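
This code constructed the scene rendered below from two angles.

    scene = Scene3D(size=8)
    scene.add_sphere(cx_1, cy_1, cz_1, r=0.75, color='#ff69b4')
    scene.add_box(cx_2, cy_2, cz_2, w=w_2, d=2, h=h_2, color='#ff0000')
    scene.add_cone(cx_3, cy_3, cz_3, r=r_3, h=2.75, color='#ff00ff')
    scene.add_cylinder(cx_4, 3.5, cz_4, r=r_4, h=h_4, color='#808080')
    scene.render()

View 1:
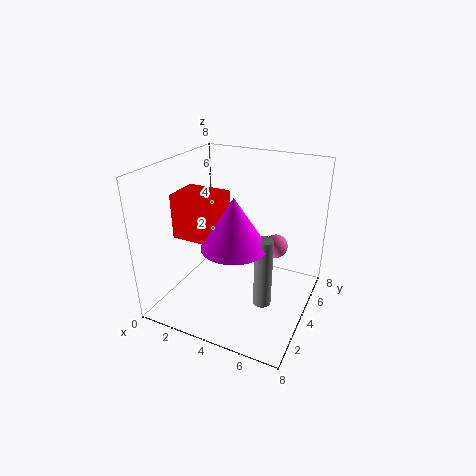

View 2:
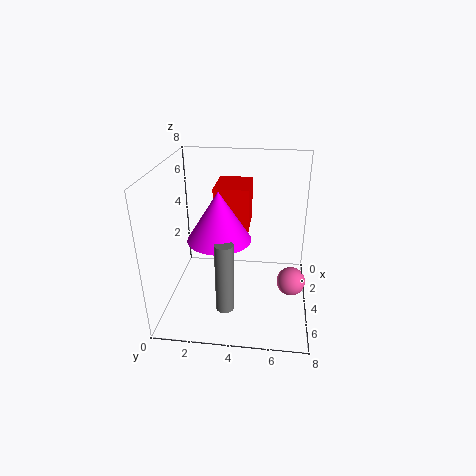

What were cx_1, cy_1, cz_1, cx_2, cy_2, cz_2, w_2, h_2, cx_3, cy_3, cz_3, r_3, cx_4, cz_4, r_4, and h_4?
cx_1 = 5.25
cy_1 = 7
cz_1 = 2.25
cx_2 = 0.75
cy_2 = 2.5
cz_2 = 4
w_2 = 2.5
h_2 = 2.5
cx_3 = 4.25
cy_3 = 3
cz_3 = 4
r_3 = 1.75
cx_4 = 5.75
cz_4 = 0.5
r_4 = 0.5
h_4 = 4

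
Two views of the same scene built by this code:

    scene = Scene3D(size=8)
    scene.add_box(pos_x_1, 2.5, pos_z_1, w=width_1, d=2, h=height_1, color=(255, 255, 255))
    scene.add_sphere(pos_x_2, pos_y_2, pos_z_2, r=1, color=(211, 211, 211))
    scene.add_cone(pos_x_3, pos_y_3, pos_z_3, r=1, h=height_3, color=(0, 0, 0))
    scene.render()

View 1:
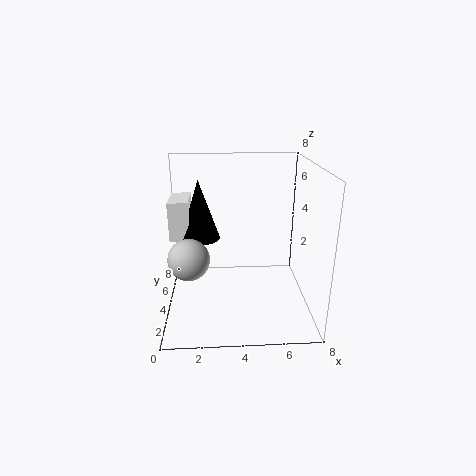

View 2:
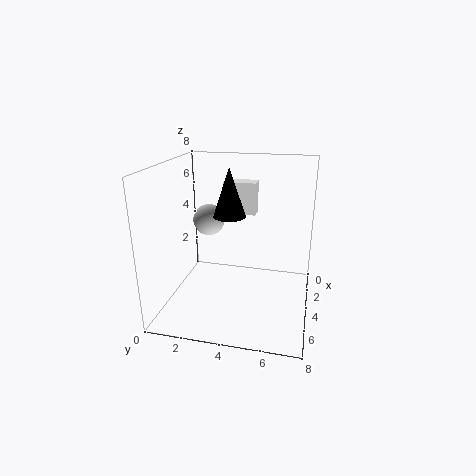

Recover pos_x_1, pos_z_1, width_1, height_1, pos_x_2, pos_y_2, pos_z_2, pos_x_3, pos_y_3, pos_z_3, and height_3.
pos_x_1 = 0.5, pos_z_1 = 4.5, width_1 = 1, height_1 = 2, pos_x_2 = 1.5, pos_y_2 = 1.5, pos_z_2 = 4, pos_x_3 = 2, pos_y_3 = 3, pos_z_3 = 4.5, height_3 = 3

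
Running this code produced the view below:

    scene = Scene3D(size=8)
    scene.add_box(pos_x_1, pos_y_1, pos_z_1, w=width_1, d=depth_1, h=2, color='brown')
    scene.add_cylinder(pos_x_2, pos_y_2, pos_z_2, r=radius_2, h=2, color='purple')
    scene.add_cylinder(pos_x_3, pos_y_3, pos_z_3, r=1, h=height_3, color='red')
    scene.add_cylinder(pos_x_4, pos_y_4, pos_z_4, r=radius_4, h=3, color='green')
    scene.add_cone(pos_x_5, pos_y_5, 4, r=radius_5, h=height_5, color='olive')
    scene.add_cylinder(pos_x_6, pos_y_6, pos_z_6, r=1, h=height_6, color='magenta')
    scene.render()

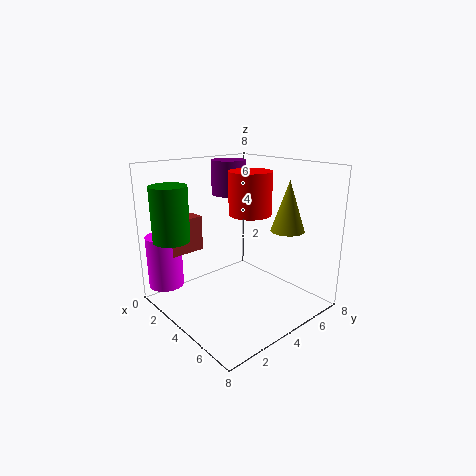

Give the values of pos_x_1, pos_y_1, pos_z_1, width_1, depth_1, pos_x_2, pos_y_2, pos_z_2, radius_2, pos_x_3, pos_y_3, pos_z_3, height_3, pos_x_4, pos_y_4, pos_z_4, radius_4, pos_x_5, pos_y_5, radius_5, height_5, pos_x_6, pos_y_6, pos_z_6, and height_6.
pos_x_1 = 1
pos_y_1 = 1
pos_z_1 = 3
width_1 = 1
depth_1 = 2
pos_x_2 = 2
pos_y_2 = 5
pos_z_2 = 6
radius_2 = 1
pos_x_3 = 6
pos_y_3 = 3
pos_z_3 = 6
height_3 = 2
pos_x_4 = 2
pos_y_4 = 1
pos_z_4 = 4
radius_4 = 1
pos_x_5 = 5
pos_y_5 = 7
radius_5 = 1
height_5 = 3
pos_x_6 = 1
pos_y_6 = 1
pos_z_6 = 1
height_6 = 3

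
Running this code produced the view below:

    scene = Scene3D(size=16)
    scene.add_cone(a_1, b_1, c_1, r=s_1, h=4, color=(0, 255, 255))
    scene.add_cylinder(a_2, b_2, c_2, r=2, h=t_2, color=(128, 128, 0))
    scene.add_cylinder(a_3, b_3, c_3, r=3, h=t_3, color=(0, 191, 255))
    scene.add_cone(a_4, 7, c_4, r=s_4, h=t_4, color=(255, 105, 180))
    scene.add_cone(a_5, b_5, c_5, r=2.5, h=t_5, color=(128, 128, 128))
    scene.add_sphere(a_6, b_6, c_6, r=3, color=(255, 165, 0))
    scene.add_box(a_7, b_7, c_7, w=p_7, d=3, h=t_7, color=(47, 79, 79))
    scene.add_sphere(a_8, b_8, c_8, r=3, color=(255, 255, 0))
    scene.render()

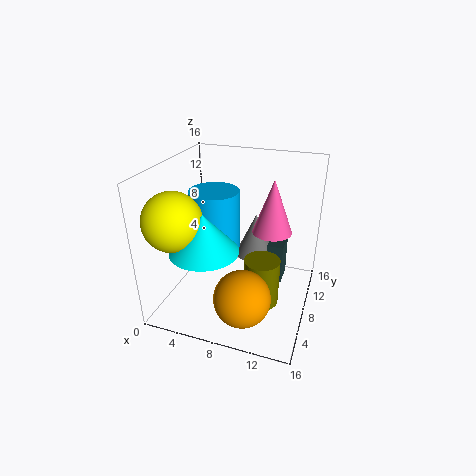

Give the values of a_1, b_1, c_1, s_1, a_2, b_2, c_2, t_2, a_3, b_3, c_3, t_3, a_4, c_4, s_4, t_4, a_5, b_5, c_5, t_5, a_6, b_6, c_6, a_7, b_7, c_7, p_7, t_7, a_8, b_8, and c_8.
a_1 = 6
b_1 = 3.5
c_1 = 8.5
s_1 = 3.5
a_2 = 11
b_2 = 7.5
c_2 = 0.5
t_2 = 5.5
a_3 = 4
b_3 = 11
c_3 = 4.5
t_3 = 7.5
a_4 = 12
c_4 = 10
s_4 = 2
t_4 = 5.5
a_5 = 8.5
b_5 = 13.5
c_5 = 3
t_5 = 5.5
a_6 = 10
b_6 = 3.5
c_6 = 3.5
a_7 = 10.5
b_7 = 11.5
c_7 = 0.5
p_7 = 2
t_7 = 5
a_8 = 3
b_8 = 3
c_8 = 11.5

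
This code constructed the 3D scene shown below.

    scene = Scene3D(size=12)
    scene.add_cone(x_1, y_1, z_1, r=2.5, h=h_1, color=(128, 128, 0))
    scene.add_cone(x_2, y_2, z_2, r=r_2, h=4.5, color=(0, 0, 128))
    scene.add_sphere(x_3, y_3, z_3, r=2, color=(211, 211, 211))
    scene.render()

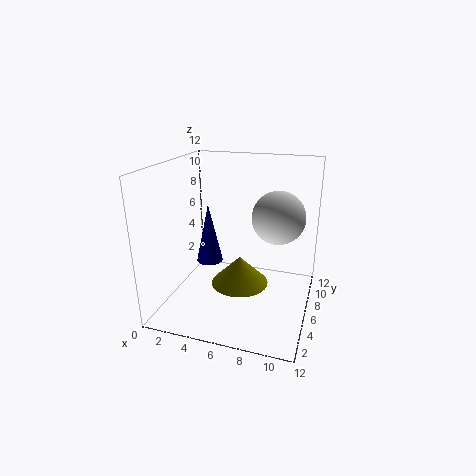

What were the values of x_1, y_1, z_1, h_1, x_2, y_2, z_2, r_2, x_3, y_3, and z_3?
x_1 = 6; y_1 = 6.5; z_1 = 1.5; h_1 = 2.5; x_2 = 4.5; y_2 = 3.5; z_2 = 5; r_2 = 1; x_3 = 9.5; y_3 = 5; z_3 = 8.5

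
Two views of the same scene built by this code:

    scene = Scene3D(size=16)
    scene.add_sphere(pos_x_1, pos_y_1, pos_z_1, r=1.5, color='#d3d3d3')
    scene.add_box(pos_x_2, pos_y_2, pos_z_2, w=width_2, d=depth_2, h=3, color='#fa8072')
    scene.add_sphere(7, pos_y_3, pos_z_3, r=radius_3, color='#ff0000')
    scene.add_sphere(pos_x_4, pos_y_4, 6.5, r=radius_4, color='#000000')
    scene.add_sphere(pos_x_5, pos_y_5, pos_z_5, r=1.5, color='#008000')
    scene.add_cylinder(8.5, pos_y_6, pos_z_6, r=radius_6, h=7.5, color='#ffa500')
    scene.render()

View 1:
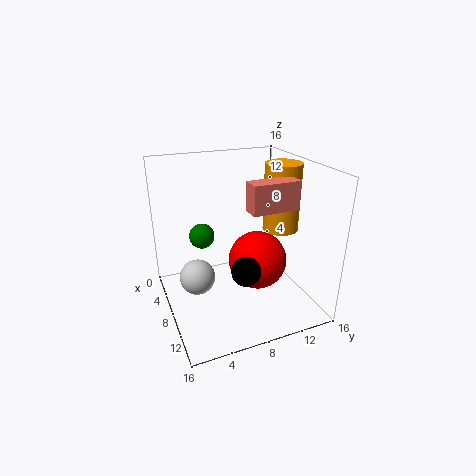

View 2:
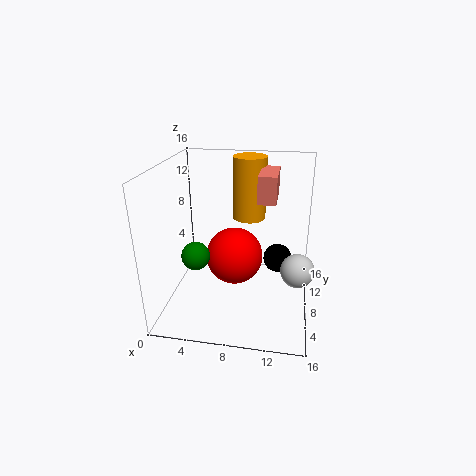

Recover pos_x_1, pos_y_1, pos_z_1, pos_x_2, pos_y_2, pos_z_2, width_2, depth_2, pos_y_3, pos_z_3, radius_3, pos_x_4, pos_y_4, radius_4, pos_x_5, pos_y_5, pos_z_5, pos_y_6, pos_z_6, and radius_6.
pos_x_1 = 14.5; pos_y_1 = 1.5; pos_z_1 = 8.5; pos_x_2 = 10; pos_y_2 = 8; pos_z_2 = 12; width_2 = 2; depth_2 = 5; pos_y_3 = 11; pos_z_3 = 4; radius_3 = 3.5; pos_x_4 = 12.5; pos_y_4 = 7; radius_4 = 1.5; pos_x_5 = 4; pos_y_5 = 5; pos_z_5 = 7; pos_y_6 = 13; pos_z_6 = 8.5; radius_6 = 2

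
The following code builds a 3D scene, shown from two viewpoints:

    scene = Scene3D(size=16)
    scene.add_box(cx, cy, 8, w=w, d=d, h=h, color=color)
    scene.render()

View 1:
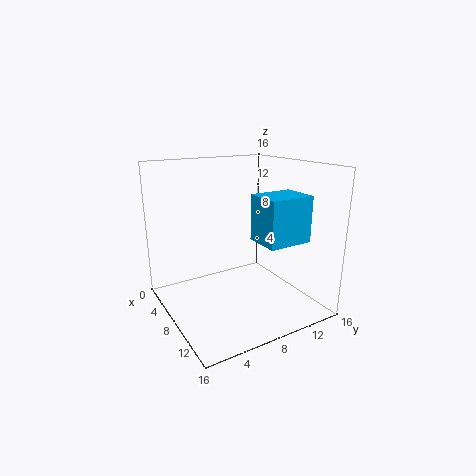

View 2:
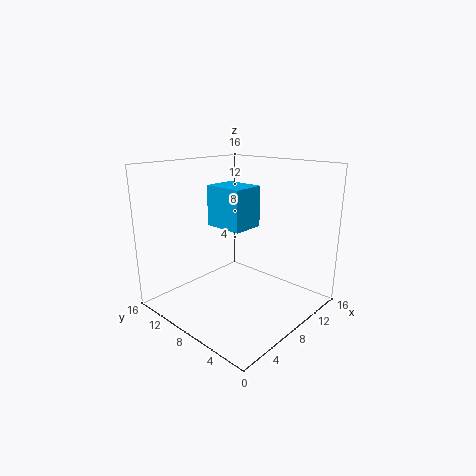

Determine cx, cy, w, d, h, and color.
cx = 9, cy = 9, w = 4, d = 5, h = 5, color = 'deepskyblue'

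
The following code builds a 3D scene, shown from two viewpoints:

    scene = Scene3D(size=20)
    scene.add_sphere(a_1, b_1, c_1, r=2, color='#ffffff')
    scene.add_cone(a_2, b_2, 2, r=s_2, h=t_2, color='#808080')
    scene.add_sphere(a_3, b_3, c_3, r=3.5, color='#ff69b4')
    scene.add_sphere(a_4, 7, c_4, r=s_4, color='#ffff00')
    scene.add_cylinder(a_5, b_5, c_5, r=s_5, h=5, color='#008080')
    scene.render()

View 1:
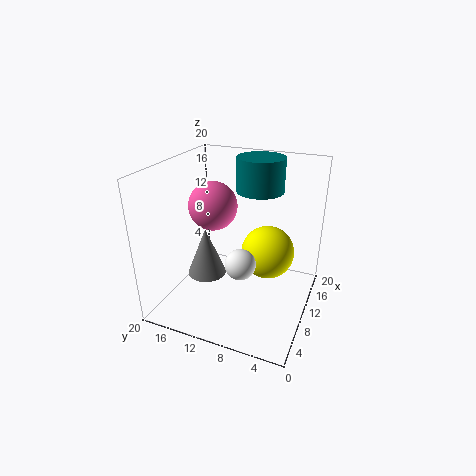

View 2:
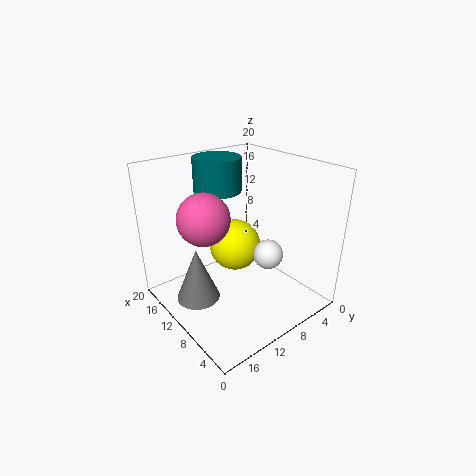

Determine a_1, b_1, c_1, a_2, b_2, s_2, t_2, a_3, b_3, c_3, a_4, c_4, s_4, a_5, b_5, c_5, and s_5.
a_1 = 6; b_1 = 8; c_1 = 8.5; a_2 = 11.5; b_2 = 16; s_2 = 3; t_2 = 7.5; a_3 = 11.5; b_3 = 14.5; c_3 = 13.5; a_4 = 14.5; c_4 = 6; s_4 = 4; a_5 = 16; b_5 = 9; c_5 = 15; s_5 = 3.5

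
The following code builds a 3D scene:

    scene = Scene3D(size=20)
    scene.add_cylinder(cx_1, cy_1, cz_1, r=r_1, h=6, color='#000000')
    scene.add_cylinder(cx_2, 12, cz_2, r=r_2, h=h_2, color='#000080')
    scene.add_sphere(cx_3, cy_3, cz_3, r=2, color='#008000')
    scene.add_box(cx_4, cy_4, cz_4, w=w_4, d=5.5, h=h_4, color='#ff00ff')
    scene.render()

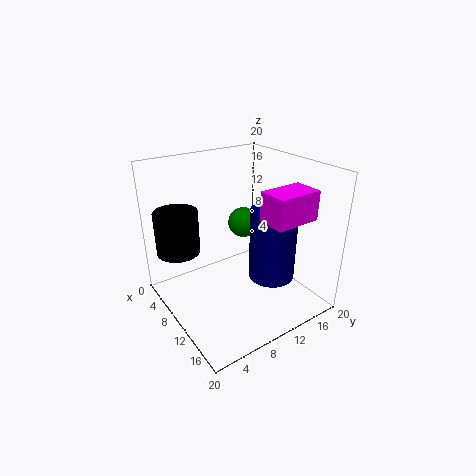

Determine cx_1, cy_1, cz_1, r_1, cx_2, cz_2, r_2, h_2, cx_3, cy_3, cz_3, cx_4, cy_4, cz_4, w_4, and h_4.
cx_1 = 5.5; cy_1 = 3; cz_1 = 8; r_1 = 3; cx_2 = 15; cz_2 = 6; r_2 = 3; h_2 = 9.5; cx_3 = 10.5; cy_3 = 10.5; cz_3 = 12.5; cx_4 = 16.5; cy_4 = 8.5; cz_4 = 15.5; w_4 = 3.5; h_4 = 3.5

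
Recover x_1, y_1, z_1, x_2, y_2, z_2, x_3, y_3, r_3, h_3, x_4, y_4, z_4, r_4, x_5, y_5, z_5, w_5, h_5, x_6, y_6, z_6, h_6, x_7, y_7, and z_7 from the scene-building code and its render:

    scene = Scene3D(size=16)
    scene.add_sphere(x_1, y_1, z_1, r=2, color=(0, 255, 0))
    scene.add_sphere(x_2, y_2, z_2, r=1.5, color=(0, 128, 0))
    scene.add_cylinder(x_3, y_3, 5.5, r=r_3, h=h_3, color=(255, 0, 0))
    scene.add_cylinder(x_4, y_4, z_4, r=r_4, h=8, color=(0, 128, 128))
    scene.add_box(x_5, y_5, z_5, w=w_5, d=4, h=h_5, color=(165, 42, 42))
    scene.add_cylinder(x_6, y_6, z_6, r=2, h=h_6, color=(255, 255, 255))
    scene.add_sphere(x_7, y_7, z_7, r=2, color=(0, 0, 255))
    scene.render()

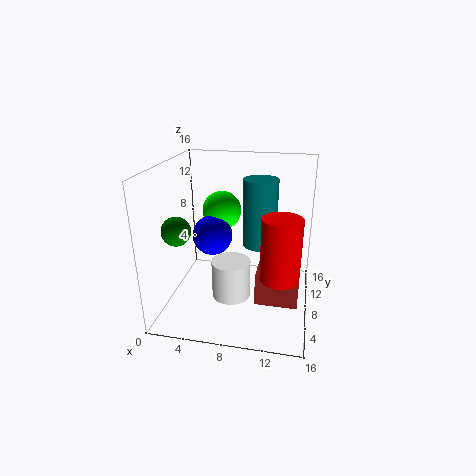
x_1 = 6.5; y_1 = 7; z_1 = 11.5; x_2 = 2.5; y_2 = 4; z_2 = 10; x_3 = 13; y_3 = 4.5; r_3 = 2; h_3 = 6.5; x_4 = 10; y_4 = 11; z_4 = 6; r_4 = 2; x_5 = 10.5; y_5 = 4.5; z_5 = 2; w_5 = 4.5; h_5 = 3.5; x_6 = 8; y_6 = 4.5; z_6 = 3; h_6 = 4; x_7 = 6; y_7 = 5; z_7 = 9.5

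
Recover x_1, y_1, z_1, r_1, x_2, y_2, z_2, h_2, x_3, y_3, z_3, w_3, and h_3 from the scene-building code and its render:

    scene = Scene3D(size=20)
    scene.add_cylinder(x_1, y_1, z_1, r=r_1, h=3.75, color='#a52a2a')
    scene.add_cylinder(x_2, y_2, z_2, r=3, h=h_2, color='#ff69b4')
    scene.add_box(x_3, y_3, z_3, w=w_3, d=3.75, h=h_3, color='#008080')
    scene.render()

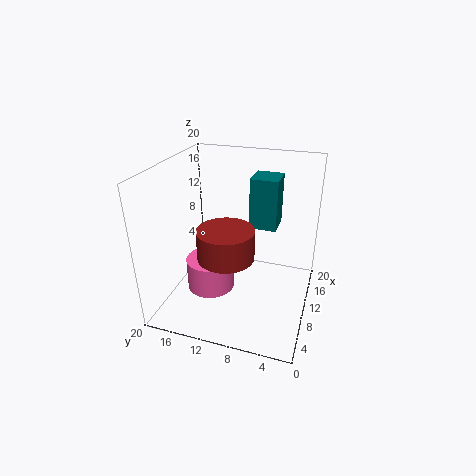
x_1 = 4.5; y_1 = 9.75; z_1 = 10.25; r_1 = 3.5; x_2 = 4.75; y_2 = 12; z_2 = 5.5; h_2 = 4; x_3 = 11; y_3 = 5; z_3 = 11.25; w_3 = 4; h_3 = 7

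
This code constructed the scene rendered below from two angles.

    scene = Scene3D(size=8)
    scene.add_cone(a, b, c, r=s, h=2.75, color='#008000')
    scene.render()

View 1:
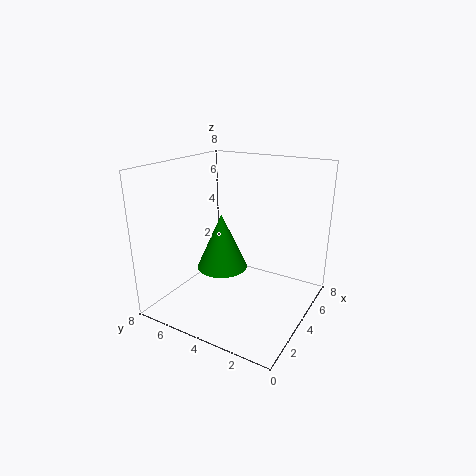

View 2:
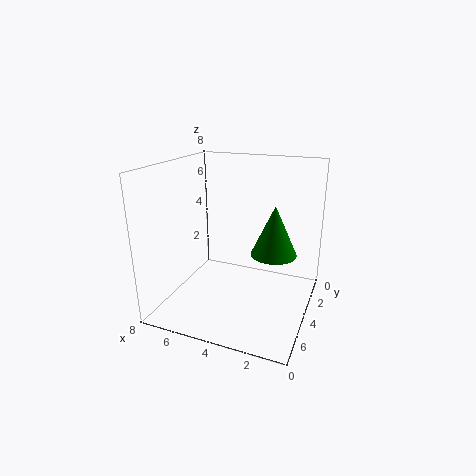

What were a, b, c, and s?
a = 2, b = 3.75, c = 3.25, s = 1.25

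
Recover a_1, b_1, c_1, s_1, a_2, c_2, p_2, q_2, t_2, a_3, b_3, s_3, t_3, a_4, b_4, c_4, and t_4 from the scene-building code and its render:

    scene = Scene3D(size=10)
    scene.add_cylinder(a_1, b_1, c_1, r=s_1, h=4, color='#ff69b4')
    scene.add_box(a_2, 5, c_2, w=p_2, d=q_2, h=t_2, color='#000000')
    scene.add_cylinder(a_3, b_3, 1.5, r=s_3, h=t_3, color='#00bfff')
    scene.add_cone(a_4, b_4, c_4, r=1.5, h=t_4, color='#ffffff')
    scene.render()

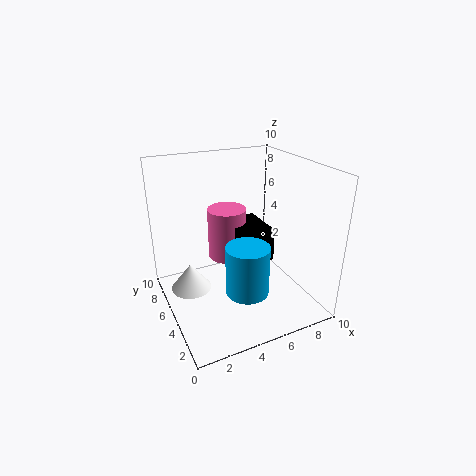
a_1 = 5.5; b_1 = 8; c_1 = 2; s_1 = 1.5; a_2 = 5.5; c_2 = 2.5; p_2 = 2.5; q_2 = 3.5; t_2 = 2.5; a_3 = 5; b_3 = 3.5; s_3 = 1.5; t_3 = 3.5; a_4 = 2; b_4 = 7; c_4 = 0.5; t_4 = 2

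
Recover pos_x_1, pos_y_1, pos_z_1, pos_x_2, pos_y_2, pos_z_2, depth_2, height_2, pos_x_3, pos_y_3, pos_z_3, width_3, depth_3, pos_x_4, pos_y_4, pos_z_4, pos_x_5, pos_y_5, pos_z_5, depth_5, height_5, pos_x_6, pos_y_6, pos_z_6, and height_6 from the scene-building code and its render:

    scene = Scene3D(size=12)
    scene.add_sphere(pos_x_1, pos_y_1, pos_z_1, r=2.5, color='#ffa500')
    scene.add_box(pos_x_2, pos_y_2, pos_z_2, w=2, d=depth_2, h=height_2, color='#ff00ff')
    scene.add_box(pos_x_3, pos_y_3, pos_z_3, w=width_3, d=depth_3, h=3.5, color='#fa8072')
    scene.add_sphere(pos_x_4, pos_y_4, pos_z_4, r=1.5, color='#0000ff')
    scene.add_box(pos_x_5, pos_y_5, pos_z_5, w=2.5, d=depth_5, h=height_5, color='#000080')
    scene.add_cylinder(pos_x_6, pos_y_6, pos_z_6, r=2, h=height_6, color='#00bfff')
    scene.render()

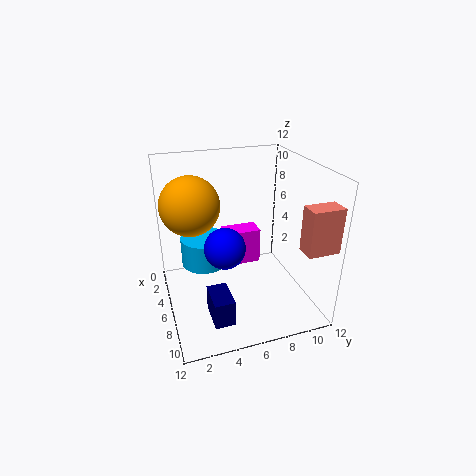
pos_x_1 = 4; pos_y_1 = 2.5; pos_z_1 = 8.5; pos_x_2 = 0.5; pos_y_2 = 6; pos_z_2 = 1; depth_2 = 3.5; height_2 = 3.5; pos_x_3 = 10; pos_y_3 = 9.5; pos_z_3 = 6.5; width_3 = 1.5; depth_3 = 2.5; pos_x_4 = 9; pos_y_4 = 4; pos_z_4 = 7; pos_x_5 = 9; pos_y_5 = 2.5; pos_z_5 = 2; depth_5 = 1.5; height_5 = 2; pos_x_6 = 4; pos_y_6 = 3.5; pos_z_6 = 3; height_6 = 2.5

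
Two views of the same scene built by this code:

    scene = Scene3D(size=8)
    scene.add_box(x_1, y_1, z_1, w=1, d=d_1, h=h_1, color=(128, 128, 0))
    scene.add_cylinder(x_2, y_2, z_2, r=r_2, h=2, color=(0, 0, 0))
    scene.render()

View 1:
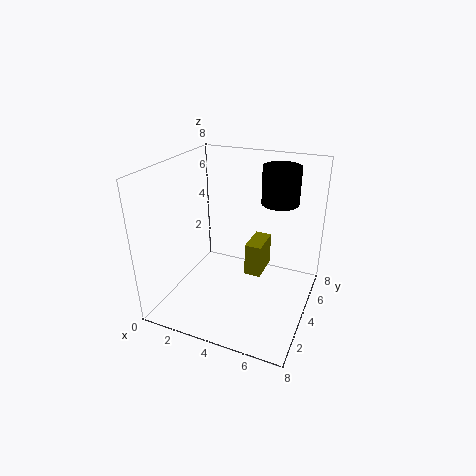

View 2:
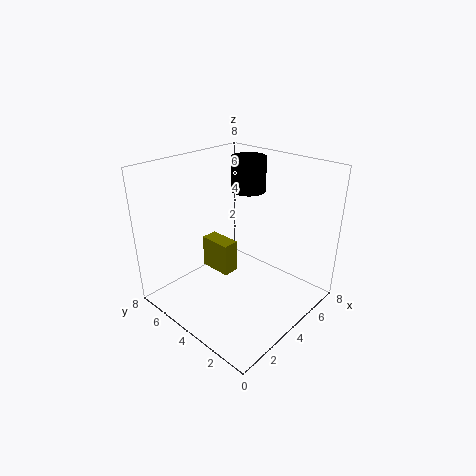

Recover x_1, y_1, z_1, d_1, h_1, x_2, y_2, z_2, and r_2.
x_1 = 4
y_1 = 5
z_1 = 1
d_1 = 2
h_1 = 2
x_2 = 6
y_2 = 5
z_2 = 6
r_2 = 1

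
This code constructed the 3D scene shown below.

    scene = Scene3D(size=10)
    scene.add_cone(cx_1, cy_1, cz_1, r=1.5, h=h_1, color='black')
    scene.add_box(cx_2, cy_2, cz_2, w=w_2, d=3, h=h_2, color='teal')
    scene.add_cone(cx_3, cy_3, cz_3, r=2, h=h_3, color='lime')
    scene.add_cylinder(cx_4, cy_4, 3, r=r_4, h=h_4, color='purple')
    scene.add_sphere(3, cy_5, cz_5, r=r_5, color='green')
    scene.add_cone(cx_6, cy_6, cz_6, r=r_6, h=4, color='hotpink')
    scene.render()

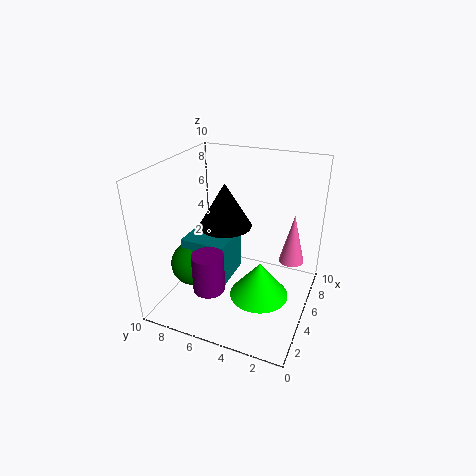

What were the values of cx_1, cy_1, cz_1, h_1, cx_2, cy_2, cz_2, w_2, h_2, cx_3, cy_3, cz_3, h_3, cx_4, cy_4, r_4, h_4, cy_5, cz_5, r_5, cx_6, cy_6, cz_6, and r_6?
cx_1 = 2, cy_1 = 4.5, cz_1 = 7.5, h_1 = 2.5, cx_2 = 2.5, cy_2 = 5, cz_2 = 2.5, w_2 = 3, h_2 = 3, cx_3 = 4, cy_3 = 3, cz_3 = 1.5, h_3 = 2.5, cx_4 = 1.5, cy_4 = 5.5, r_4 = 1, h_4 = 2.5, cy_5 = 7.5, cz_5 = 3.5, r_5 = 1.5, cx_6 = 9, cy_6 = 2, cz_6 = 1.5, r_6 = 1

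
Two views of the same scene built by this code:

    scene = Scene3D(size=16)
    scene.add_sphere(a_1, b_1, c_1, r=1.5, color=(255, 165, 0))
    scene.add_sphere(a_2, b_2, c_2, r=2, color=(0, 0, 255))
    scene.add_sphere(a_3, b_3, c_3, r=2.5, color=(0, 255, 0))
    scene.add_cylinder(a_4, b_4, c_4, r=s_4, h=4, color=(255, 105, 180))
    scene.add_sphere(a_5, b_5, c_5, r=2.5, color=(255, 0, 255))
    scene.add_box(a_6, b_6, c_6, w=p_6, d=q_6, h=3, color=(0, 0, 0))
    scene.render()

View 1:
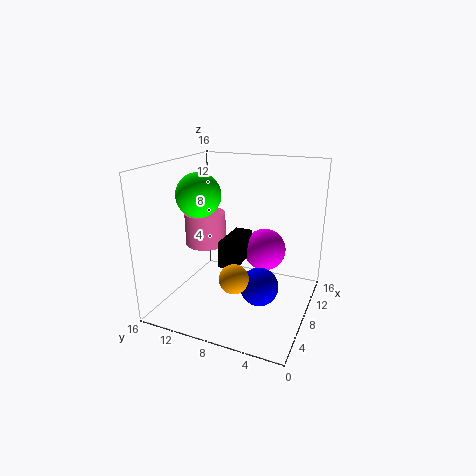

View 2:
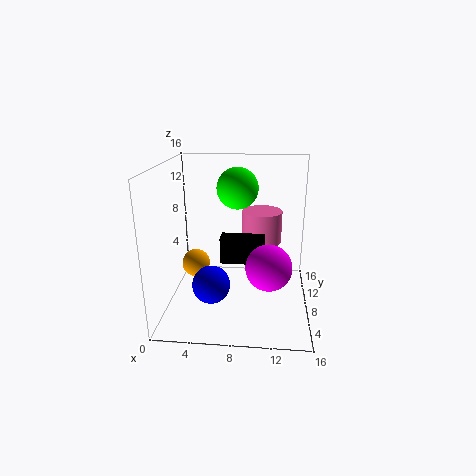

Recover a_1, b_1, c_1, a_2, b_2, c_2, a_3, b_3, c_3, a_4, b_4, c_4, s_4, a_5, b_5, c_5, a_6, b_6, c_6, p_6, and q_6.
a_1 = 3.5; b_1 = 6.5; c_1 = 5.5; a_2 = 5.5; b_2 = 4.5; c_2 = 4; a_3 = 7.5; b_3 = 12.5; c_3 = 12.5; a_4 = 10.5; b_4 = 13.5; c_4 = 5.5; s_4 = 2.5; a_5 = 11.5; b_5 = 6; c_5 = 5.5; a_6 = 6; b_6 = 7.5; c_6 = 5; p_6 = 5; q_6 = 2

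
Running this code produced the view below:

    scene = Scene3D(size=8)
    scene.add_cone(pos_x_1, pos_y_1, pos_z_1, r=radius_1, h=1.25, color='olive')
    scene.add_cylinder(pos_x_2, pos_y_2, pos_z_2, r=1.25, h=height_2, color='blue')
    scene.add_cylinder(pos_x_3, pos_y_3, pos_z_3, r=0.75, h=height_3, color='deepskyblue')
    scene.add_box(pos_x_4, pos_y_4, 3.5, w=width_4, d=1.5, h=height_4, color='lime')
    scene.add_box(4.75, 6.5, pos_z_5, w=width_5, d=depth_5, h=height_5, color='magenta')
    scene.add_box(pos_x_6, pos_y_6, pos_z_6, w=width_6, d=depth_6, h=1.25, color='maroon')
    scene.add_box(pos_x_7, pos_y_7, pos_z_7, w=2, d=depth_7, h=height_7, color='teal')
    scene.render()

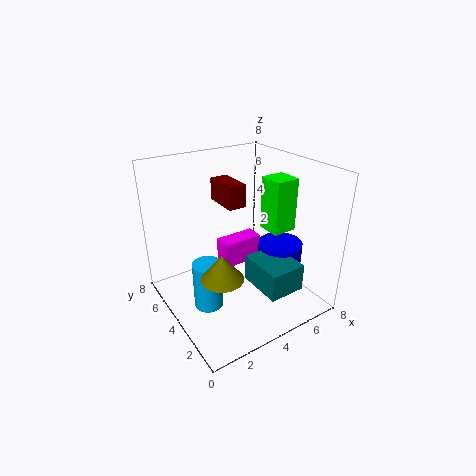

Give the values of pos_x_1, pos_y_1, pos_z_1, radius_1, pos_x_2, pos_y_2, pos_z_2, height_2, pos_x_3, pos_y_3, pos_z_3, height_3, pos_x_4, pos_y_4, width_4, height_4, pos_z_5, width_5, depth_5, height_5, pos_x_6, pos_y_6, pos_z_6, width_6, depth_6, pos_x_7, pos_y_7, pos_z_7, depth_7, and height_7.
pos_x_1 = 1.5
pos_y_1 = 1.5
pos_z_1 = 3.75
radius_1 = 1
pos_x_2 = 6.25
pos_y_2 = 3
pos_z_2 = 1.75
height_2 = 1.75
pos_x_3 = 1.5
pos_y_3 = 3
pos_z_3 = 1.25
height_3 = 2.5
pos_x_4 = 6.5
pos_y_4 = 3.75
width_4 = 1.5
height_4 = 3.25
pos_z_5 = 0.25
width_5 = 2.75
depth_5 = 1.25
height_5 = 1.75
pos_x_6 = 3.5
pos_y_6 = 4
pos_z_6 = 5.75
width_6 = 1
depth_6 = 2
pos_x_7 = 4
pos_y_7 = 0.75
pos_z_7 = 1.75
depth_7 = 2.5
height_7 = 1.5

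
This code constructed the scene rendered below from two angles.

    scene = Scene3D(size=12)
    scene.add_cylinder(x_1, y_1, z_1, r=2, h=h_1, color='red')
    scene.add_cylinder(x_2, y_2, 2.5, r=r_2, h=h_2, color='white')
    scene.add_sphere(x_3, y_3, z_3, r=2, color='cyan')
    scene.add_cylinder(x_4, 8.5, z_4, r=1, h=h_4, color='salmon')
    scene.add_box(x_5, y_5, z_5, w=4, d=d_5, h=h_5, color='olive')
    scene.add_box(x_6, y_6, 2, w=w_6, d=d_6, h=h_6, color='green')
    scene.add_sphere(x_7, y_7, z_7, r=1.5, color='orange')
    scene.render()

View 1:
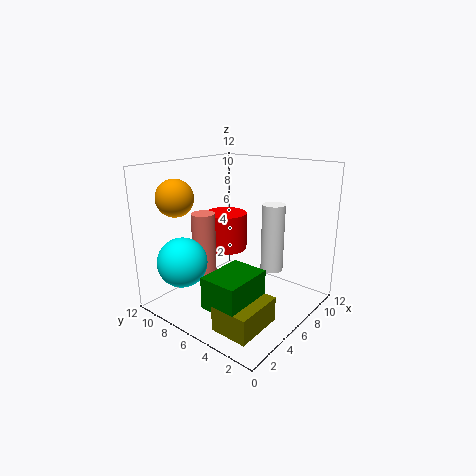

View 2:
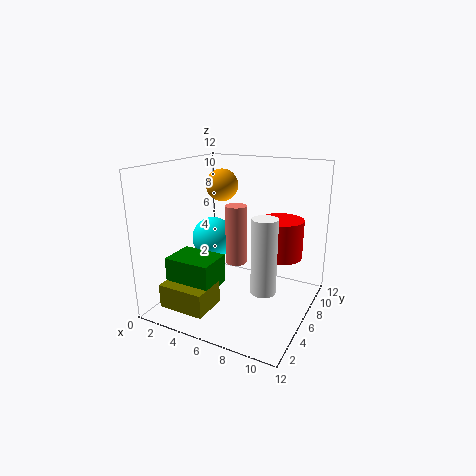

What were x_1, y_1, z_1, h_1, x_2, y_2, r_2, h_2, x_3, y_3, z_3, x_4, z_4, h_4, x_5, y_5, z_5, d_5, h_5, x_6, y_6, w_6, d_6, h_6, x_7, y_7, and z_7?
x_1 = 8.5; y_1 = 9.5; z_1 = 3.5; h_1 = 3.5; x_2 = 9; y_2 = 4.5; r_2 = 1; h_2 = 6; x_3 = 2; y_3 = 8.5; z_3 = 4.5; x_4 = 4.5; z_4 = 2.5; h_4 = 5.5; x_5 = 1; y_5 = 1.5; z_5 = 0.5; d_5 = 3; h_5 = 2; x_6 = 1; y_6 = 2.5; w_6 = 4; d_6 = 3; h_6 = 2.5; x_7 = 2.5; y_7 = 9.5; z_7 = 9.5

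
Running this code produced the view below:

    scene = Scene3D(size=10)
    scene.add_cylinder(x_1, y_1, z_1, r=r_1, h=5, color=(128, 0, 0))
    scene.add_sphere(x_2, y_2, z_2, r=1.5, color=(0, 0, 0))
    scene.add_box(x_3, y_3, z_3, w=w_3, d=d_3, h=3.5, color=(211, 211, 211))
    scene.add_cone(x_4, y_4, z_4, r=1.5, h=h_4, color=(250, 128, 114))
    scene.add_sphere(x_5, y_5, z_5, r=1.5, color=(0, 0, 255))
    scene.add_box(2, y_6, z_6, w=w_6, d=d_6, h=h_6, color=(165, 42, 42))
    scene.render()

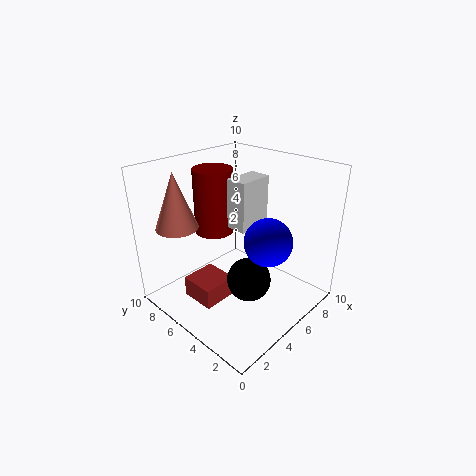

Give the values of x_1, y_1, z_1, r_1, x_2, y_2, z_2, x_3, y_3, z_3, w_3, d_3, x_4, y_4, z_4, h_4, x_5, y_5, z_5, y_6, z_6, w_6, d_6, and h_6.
x_1 = 6, y_1 = 8.5, z_1 = 4, r_1 = 1.5, x_2 = 4.5, y_2 = 3.5, z_2 = 2.5, x_3 = 5, y_3 = 4.5, z_3 = 5.5, w_3 = 2.5, d_3 = 1.5, x_4 = 2.5, y_4 = 8.5, z_4 = 5.5, h_4 = 4, x_5 = 4.5, y_5 = 2, z_5 = 6, y_6 = 5, z_6 = 0.5, w_6 = 2.5, d_6 = 2.5, h_6 = 1.5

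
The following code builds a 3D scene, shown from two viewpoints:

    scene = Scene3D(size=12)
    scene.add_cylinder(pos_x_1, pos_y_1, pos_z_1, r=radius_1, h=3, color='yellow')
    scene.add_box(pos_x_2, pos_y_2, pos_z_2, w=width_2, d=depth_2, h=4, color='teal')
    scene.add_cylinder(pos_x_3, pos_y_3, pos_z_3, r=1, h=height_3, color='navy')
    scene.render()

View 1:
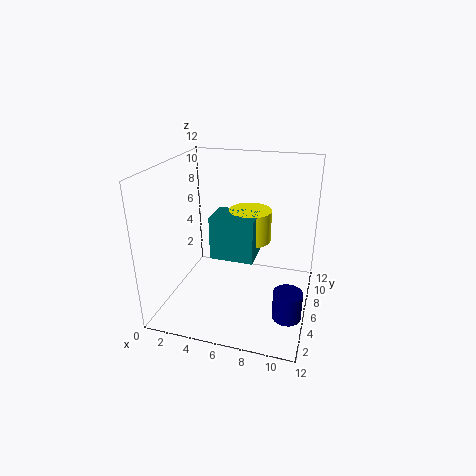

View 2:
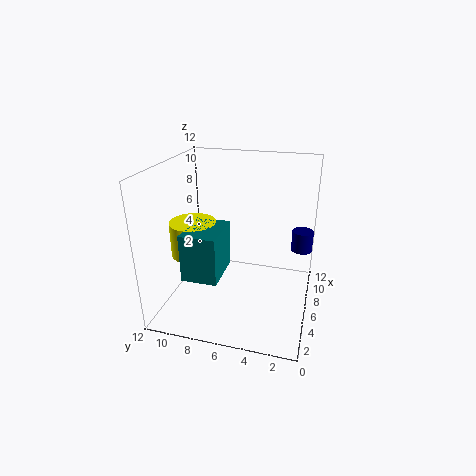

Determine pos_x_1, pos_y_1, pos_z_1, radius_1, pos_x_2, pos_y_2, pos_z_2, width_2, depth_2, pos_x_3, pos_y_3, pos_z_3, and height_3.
pos_x_1 = 6
pos_y_1 = 10
pos_z_1 = 4
radius_1 = 2
pos_x_2 = 3
pos_y_2 = 7
pos_z_2 = 3
width_2 = 4
depth_2 = 3
pos_x_3 = 11
pos_y_3 = 1
pos_z_3 = 3
height_3 = 2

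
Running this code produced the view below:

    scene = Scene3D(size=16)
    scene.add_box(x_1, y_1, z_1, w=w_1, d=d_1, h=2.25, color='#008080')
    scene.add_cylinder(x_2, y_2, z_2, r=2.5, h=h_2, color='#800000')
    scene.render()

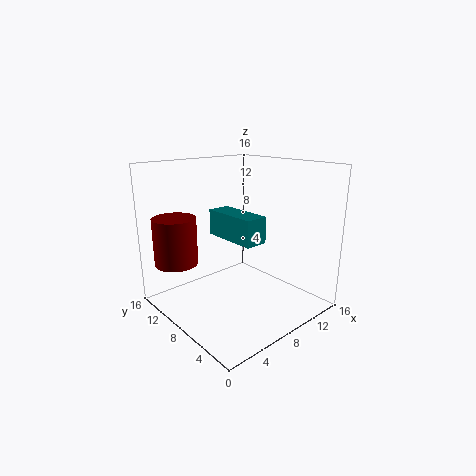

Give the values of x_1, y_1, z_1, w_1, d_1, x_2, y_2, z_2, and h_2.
x_1 = 2.25; y_1 = 0.25; z_1 = 10.5; w_1 = 2; d_1 = 5; x_2 = 3.25; y_2 = 13.5; z_2 = 4.5; h_2 = 5.5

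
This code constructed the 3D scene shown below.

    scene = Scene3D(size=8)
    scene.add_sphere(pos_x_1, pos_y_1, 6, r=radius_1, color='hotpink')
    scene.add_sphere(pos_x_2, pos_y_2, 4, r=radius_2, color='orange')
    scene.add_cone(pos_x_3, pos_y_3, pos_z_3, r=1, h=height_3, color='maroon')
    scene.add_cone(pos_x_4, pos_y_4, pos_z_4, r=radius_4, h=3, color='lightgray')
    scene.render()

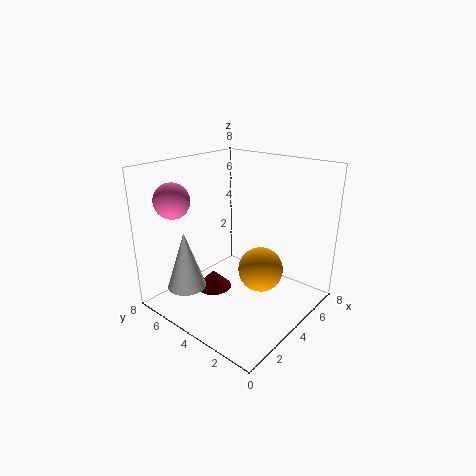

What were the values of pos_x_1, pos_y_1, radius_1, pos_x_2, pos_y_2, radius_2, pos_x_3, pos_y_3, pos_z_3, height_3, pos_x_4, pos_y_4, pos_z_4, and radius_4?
pos_x_1 = 2; pos_y_1 = 7; radius_1 = 1; pos_x_2 = 2; pos_y_2 = 1; radius_2 = 1; pos_x_3 = 3; pos_y_3 = 5; pos_z_3 = 1; height_3 = 1; pos_x_4 = 1; pos_y_4 = 5; pos_z_4 = 2; radius_4 = 1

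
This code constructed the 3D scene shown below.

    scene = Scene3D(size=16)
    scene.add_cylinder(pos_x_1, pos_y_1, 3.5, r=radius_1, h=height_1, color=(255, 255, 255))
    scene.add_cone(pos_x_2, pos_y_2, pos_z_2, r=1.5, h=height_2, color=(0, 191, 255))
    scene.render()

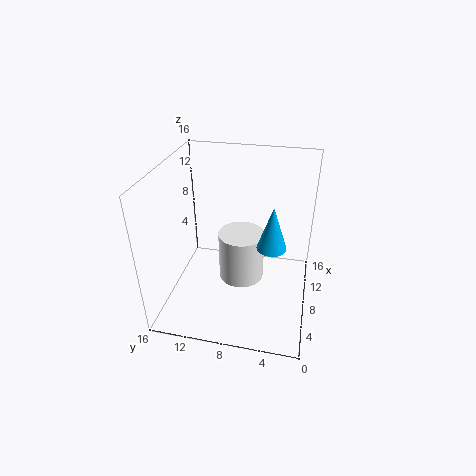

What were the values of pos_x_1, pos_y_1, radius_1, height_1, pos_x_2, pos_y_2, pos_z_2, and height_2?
pos_x_1 = 7.5; pos_y_1 = 7.5; radius_1 = 2.5; height_1 = 5.5; pos_x_2 = 5.5; pos_y_2 = 4; pos_z_2 = 9; height_2 = 4.5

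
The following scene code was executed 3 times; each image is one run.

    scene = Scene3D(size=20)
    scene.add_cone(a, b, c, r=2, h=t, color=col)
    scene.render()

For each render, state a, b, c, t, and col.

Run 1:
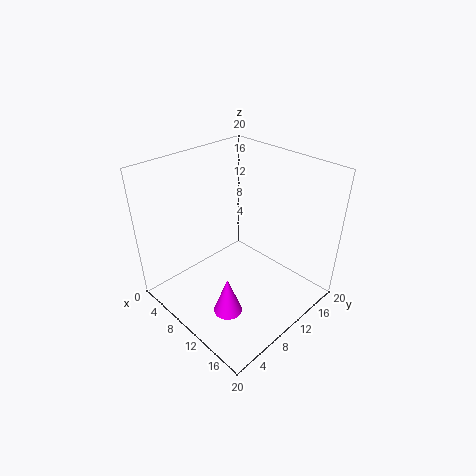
a = 12; b = 6; c = 0.5; t = 5.5; col = 'magenta'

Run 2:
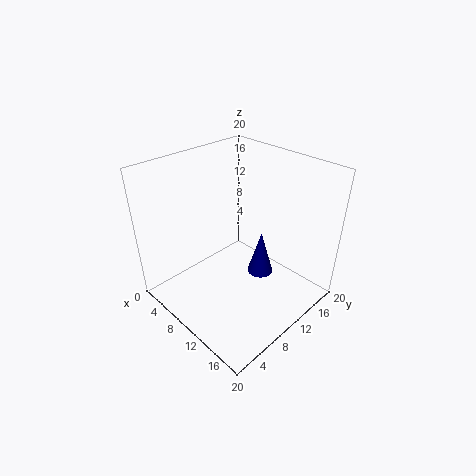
a = 10; b = 15; c = 1.5; t = 7; col = 'navy'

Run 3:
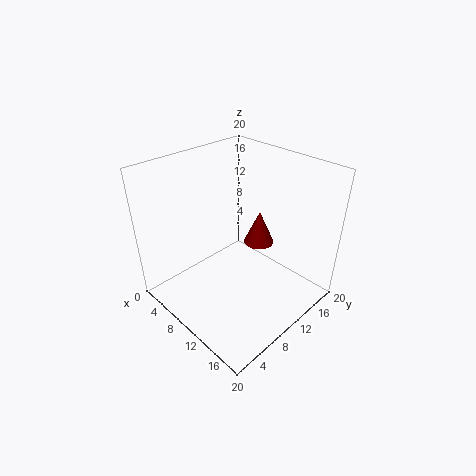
a = 12.5; b = 11.5; c = 10; t = 4.5; col = 'maroon'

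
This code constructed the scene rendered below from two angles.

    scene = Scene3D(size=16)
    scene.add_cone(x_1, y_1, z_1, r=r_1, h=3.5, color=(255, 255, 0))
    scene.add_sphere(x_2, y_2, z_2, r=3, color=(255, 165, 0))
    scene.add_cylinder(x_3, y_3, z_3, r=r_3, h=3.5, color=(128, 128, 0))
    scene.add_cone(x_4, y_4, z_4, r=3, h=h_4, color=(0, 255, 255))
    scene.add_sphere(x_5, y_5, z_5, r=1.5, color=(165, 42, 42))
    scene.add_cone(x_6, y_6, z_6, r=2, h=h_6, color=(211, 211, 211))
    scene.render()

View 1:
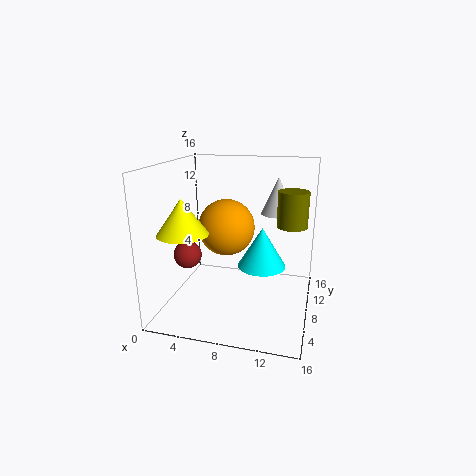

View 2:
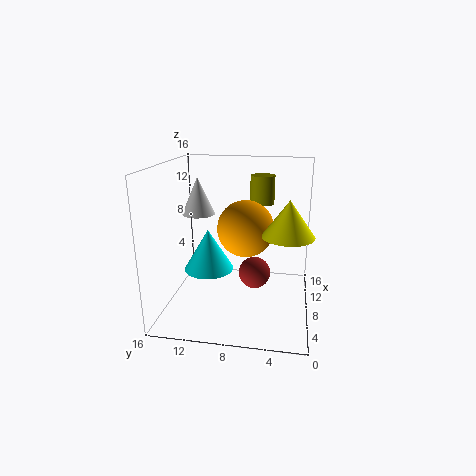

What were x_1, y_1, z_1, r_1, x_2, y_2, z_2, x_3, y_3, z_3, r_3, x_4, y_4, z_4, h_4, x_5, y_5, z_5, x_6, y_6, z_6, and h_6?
x_1 = 4, y_1 = 2.5, z_1 = 10, r_1 = 2.5, x_2 = 7, y_2 = 7, z_2 = 9.5, x_3 = 14, y_3 = 6, z_3 = 10.5, r_3 = 1.5, x_4 = 10, y_4 = 12, z_4 = 3, h_4 = 5, x_5 = 3, y_5 = 5.5, z_5 = 6.5, x_6 = 11.5, y_6 = 13.5, z_6 = 9.5, h_6 = 4.5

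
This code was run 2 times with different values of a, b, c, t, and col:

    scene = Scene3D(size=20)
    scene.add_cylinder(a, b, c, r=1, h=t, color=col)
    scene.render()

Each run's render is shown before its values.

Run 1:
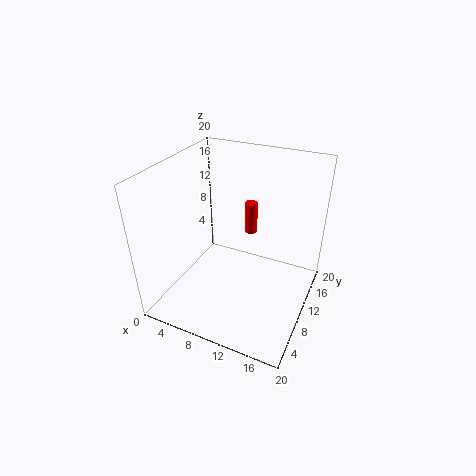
a = 9
b = 17
c = 7
t = 5
col = 'red'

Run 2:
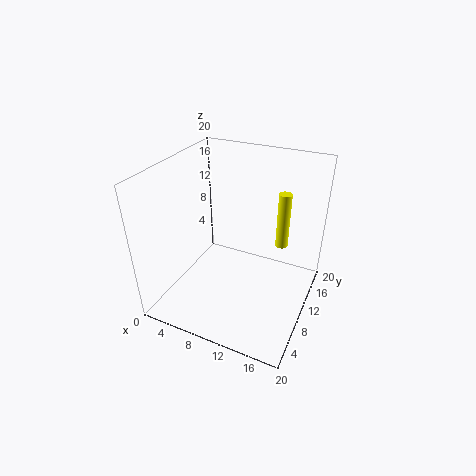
a = 14
b = 18
c = 5
t = 9
col = 'yellow'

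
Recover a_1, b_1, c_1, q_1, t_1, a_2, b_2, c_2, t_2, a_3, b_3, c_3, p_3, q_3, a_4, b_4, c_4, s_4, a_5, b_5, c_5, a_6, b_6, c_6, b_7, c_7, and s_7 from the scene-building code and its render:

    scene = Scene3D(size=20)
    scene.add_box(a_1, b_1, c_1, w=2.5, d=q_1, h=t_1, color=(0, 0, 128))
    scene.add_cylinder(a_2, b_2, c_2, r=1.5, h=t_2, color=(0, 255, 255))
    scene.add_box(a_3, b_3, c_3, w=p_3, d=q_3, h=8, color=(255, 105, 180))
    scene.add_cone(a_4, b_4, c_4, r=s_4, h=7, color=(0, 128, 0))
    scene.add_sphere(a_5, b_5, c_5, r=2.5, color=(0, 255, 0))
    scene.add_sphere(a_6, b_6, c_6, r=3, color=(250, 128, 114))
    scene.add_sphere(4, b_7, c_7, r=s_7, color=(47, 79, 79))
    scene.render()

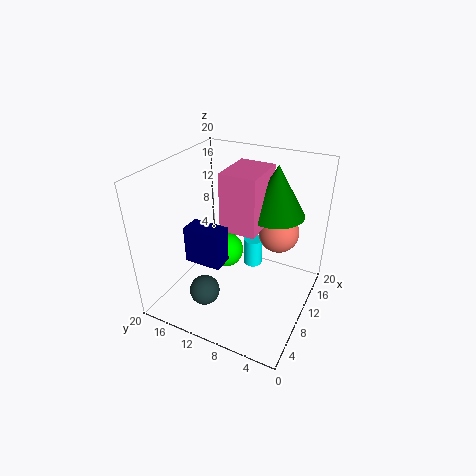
a_1 = 2
b_1 = 8.5
c_1 = 10.5
q_1 = 4.5
t_1 = 4.5
a_2 = 16.5
b_2 = 10.5
c_2 = 1.5
t_2 = 4.5
a_3 = 8.5
b_3 = 7
c_3 = 11.5
p_3 = 6.5
q_3 = 5
a_4 = 13.5
b_4 = 6
c_4 = 13
s_4 = 4
a_5 = 10
b_5 = 12
c_5 = 7.5
a_6 = 15.5
b_6 = 6
c_6 = 9
b_7 = 12
c_7 = 4.5
s_7 = 2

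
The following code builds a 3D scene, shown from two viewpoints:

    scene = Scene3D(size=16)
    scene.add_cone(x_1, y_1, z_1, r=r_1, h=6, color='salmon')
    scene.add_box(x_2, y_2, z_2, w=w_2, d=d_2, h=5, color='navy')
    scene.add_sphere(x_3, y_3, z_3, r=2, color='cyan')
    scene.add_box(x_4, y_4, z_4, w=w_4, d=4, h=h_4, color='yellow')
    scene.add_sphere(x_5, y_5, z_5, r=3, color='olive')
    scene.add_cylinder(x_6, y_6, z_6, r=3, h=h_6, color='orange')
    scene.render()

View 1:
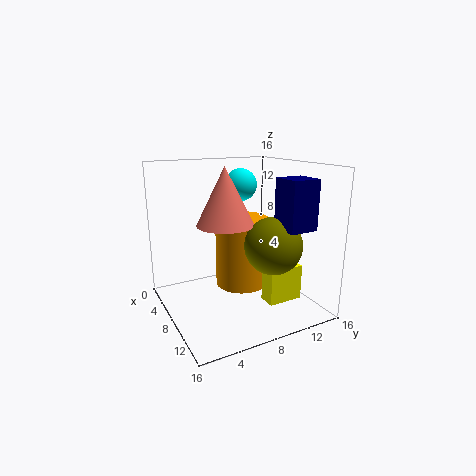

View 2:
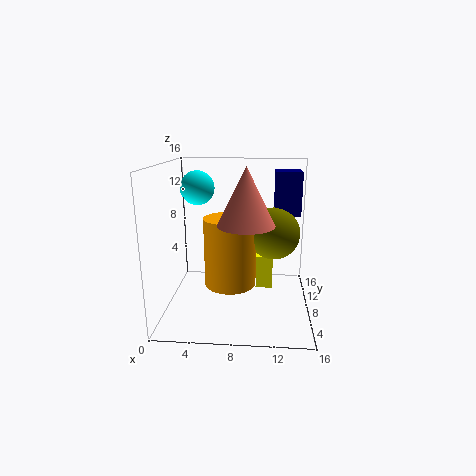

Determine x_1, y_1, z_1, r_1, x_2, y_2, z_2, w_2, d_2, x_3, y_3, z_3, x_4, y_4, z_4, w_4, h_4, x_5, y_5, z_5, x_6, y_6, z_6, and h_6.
x_1 = 9
y_1 = 6
z_1 = 10
r_1 = 3
x_2 = 12
y_2 = 10
z_2 = 10
w_2 = 3
d_2 = 3
x_3 = 3
y_3 = 11
z_3 = 13
x_4 = 10
y_4 = 10
z_4 = 1
w_4 = 2
h_4 = 4
x_5 = 12
y_5 = 10
z_5 = 8
x_6 = 7
y_6 = 9
z_6 = 2
h_6 = 8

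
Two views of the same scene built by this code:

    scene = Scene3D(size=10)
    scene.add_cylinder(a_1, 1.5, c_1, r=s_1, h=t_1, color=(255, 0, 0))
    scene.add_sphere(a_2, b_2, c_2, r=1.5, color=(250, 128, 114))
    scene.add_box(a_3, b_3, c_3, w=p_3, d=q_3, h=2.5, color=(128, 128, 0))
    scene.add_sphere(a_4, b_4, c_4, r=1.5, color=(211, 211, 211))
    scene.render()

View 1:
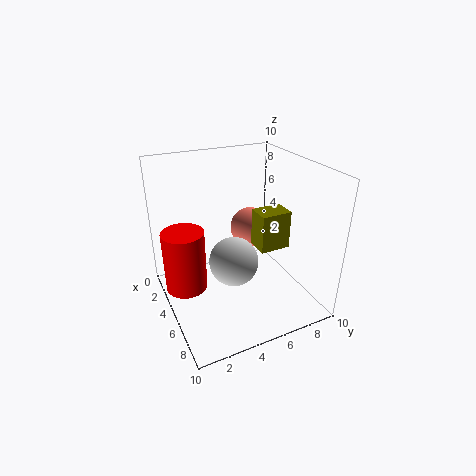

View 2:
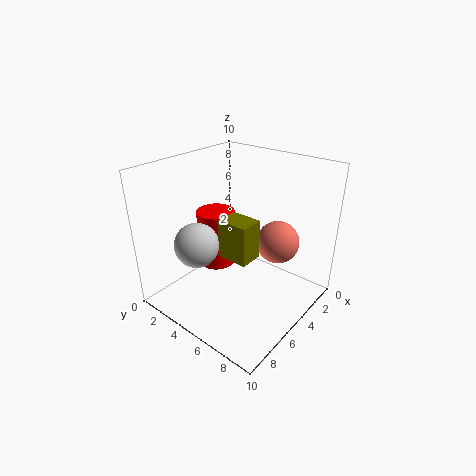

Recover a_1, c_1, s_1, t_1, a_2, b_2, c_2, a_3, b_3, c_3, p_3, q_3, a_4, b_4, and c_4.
a_1 = 3.5
c_1 = 1
s_1 = 1.5
t_1 = 4.5
a_2 = 3
b_2 = 7
c_2 = 4.5
a_3 = 6
b_3 = 5.5
c_3 = 5
p_3 = 1.5
q_3 = 2
a_4 = 7.5
b_4 = 3.5
c_4 = 5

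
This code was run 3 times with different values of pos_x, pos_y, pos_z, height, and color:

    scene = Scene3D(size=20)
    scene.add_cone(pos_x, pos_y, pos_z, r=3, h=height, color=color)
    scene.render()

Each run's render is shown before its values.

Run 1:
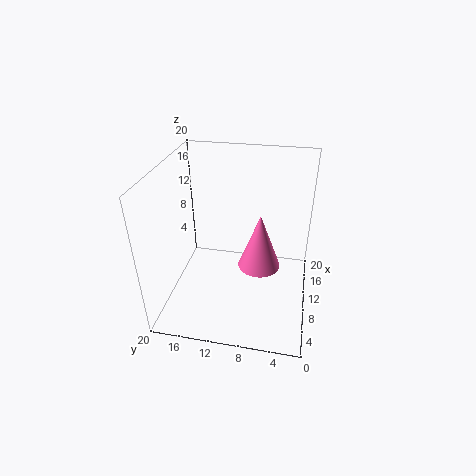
pos_x = 10.5, pos_y = 7, pos_z = 5.5, height = 8, color = 'hotpink'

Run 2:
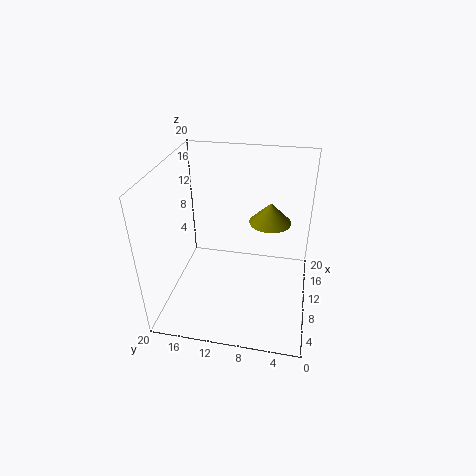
pos_x = 13.5, pos_y = 6, pos_z = 11, height = 3, color = 'olive'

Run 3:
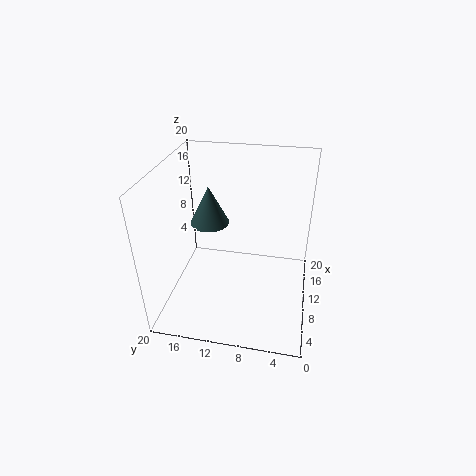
pos_x = 15, pos_y = 15.5, pos_z = 9, height = 6, color = 'darkslategray'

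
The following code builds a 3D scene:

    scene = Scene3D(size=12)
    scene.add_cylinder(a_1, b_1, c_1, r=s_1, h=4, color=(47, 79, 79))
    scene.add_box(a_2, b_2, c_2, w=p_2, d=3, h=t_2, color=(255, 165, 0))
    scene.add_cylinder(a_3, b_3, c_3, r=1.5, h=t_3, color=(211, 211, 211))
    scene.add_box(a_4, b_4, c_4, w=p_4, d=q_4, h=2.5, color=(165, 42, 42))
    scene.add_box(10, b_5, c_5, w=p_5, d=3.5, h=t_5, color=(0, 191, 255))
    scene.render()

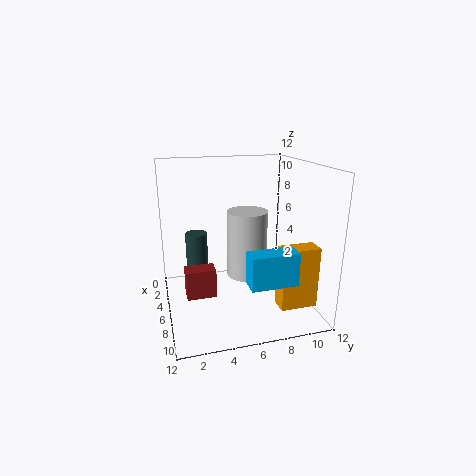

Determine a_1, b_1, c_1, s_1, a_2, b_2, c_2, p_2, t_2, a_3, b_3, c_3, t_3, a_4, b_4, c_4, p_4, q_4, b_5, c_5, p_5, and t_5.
a_1 = 2.5
b_1 = 3
c_1 = 1.5
s_1 = 1
a_2 = 8.5
b_2 = 8.5
c_2 = 1
p_2 = 1.5
t_2 = 5
a_3 = 8.5
b_3 = 6
c_3 = 4
t_3 = 5
a_4 = 5
b_4 = 1.5
c_4 = 1
p_4 = 1.5
q_4 = 2.5
b_5 = 5.5
c_5 = 4
p_5 = 1.5
t_5 = 2.5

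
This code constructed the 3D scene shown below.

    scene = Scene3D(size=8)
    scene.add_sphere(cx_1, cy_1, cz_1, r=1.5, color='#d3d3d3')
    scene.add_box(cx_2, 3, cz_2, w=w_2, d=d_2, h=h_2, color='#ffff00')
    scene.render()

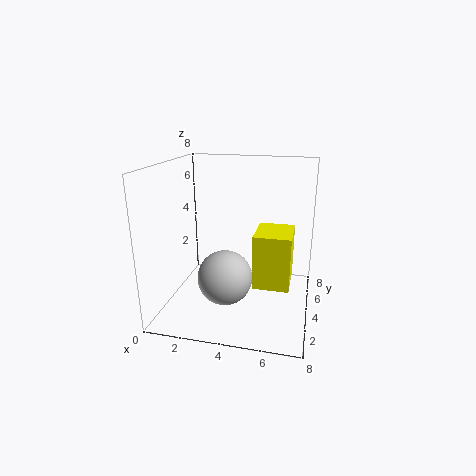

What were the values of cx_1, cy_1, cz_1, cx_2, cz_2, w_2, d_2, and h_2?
cx_1 = 3.5
cy_1 = 3
cz_1 = 2
cx_2 = 5
cz_2 = 1.5
w_2 = 2
d_2 = 2.5
h_2 = 3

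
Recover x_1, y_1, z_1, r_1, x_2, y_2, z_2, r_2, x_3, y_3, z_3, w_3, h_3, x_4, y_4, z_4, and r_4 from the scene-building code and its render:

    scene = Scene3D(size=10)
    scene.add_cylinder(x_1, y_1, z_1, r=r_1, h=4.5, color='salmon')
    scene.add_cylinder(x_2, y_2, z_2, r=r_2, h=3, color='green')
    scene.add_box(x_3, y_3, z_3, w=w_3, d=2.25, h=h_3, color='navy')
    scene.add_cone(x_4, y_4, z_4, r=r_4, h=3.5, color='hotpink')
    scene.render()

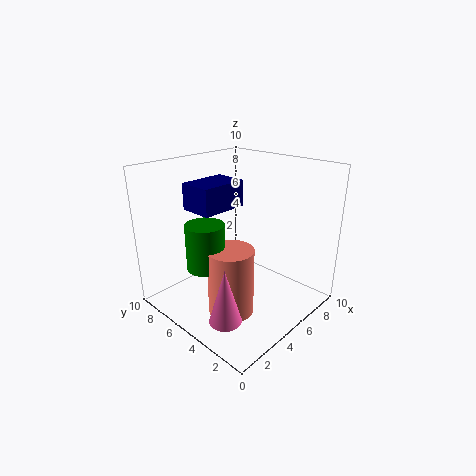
x_1 = 3
y_1 = 3.75
z_1 = 0.75
r_1 = 1.5
x_2 = 2.25
y_2 = 5.25
z_2 = 3.75
r_2 = 1.25
x_3 = 2.25
y_3 = 5
z_3 = 7.25
w_3 = 3.25
h_3 = 1.75
x_4 = 1.25
y_4 = 2.5
z_4 = 1.5
r_4 = 1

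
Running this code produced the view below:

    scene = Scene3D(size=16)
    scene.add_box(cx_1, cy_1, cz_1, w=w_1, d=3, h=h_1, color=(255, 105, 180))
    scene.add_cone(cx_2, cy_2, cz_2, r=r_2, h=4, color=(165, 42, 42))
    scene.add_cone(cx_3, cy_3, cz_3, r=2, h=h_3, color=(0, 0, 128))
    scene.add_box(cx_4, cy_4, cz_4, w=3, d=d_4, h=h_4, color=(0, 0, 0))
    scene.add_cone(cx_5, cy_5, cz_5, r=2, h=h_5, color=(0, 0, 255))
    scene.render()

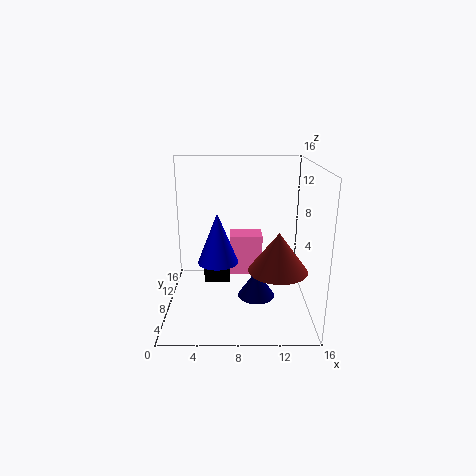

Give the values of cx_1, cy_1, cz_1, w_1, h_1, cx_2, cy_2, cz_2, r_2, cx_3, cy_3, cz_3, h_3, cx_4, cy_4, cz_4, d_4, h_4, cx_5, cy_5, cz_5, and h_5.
cx_1 = 7; cy_1 = 11; cz_1 = 2; w_1 = 4; h_1 = 5; cx_2 = 12; cy_2 = 4; cz_2 = 6; r_2 = 3; cx_3 = 10; cy_3 = 6; cz_3 = 2; h_3 = 3; cx_4 = 4; cy_4 = 9; cz_4 = 2; d_4 = 2; h_4 = 3; cx_5 = 6; cy_5 = 4; cz_5 = 7; h_5 = 5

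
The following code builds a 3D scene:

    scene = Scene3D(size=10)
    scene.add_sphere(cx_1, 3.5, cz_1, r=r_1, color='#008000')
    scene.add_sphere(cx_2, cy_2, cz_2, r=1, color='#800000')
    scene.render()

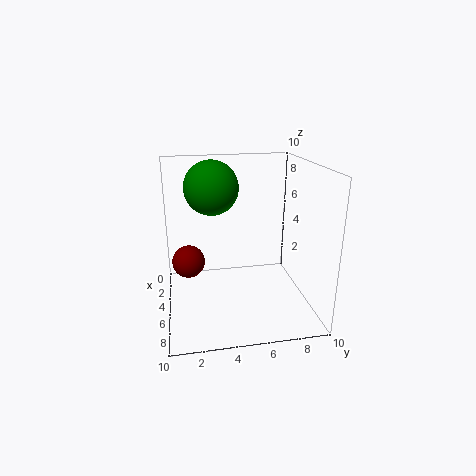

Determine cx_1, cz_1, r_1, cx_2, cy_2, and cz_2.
cx_1 = 2.5; cz_1 = 8; r_1 = 2; cx_2 = 7; cy_2 = 1.5; cz_2 = 4.5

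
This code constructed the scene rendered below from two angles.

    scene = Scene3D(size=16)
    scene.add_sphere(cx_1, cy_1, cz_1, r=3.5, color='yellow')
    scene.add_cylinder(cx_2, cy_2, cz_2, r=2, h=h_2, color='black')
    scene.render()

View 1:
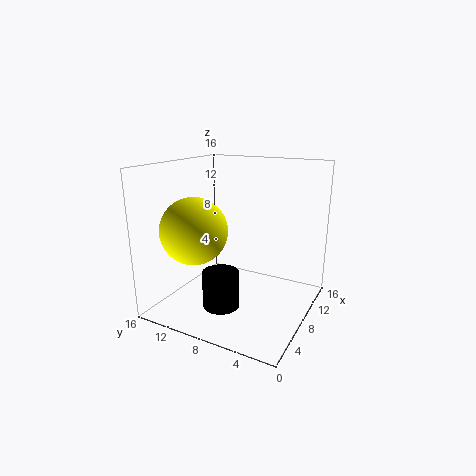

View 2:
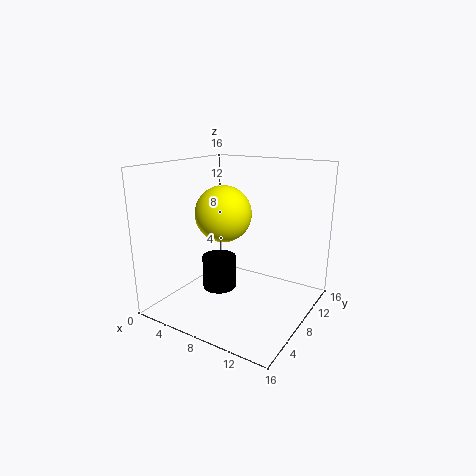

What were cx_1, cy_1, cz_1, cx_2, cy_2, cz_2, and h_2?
cx_1 = 4
cy_1 = 11
cz_1 = 9.5
cx_2 = 5
cy_2 = 8.5
cz_2 = 1
h_2 = 4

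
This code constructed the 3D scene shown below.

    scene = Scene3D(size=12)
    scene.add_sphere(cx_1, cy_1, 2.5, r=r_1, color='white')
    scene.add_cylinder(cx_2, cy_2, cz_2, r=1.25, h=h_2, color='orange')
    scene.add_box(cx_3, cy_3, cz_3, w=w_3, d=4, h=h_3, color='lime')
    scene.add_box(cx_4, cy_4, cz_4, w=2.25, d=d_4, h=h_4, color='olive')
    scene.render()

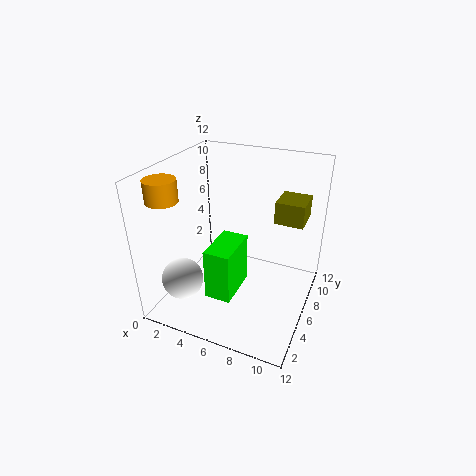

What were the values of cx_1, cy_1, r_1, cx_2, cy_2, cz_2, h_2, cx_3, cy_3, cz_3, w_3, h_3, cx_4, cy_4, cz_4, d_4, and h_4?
cx_1 = 2, cy_1 = 3.25, r_1 = 1.75, cx_2 = 1.25, cy_2 = 2.75, cz_2 = 9.75, h_2 = 1.75, cx_3 = 4, cy_3 = 3.5, cz_3 = 1, w_3 = 2.25, h_3 = 4.5, cx_4 = 9, cy_4 = 6, cz_4 = 8, d_4 = 2.5, h_4 = 1.75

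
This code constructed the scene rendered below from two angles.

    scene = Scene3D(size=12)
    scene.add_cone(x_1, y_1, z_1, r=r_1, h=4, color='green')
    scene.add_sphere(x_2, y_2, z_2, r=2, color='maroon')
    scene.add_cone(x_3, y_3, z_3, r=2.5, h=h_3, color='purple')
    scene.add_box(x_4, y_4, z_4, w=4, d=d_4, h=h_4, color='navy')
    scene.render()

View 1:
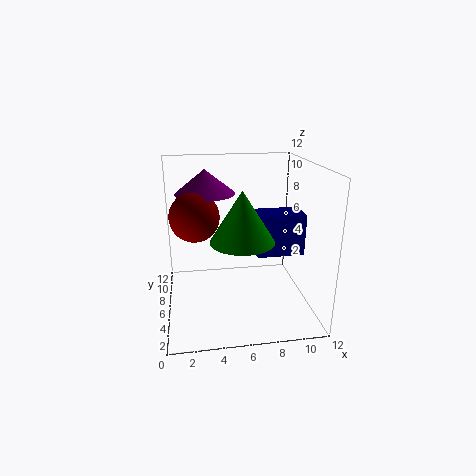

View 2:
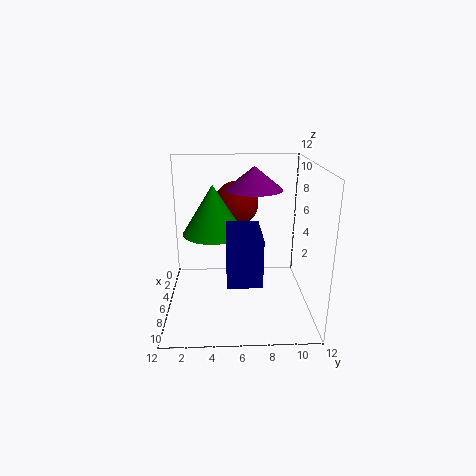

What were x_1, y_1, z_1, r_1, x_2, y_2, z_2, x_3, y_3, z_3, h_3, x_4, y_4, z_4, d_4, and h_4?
x_1 = 6, y_1 = 4, z_1 = 6.5, r_1 = 2.5, x_2 = 2.5, y_2 = 6, z_2 = 8, x_3 = 3.5, y_3 = 7.5, z_3 = 9.5, h_3 = 2, x_4 = 7.5, y_4 = 5, z_4 = 4.5, d_4 = 2.5, h_4 = 3.5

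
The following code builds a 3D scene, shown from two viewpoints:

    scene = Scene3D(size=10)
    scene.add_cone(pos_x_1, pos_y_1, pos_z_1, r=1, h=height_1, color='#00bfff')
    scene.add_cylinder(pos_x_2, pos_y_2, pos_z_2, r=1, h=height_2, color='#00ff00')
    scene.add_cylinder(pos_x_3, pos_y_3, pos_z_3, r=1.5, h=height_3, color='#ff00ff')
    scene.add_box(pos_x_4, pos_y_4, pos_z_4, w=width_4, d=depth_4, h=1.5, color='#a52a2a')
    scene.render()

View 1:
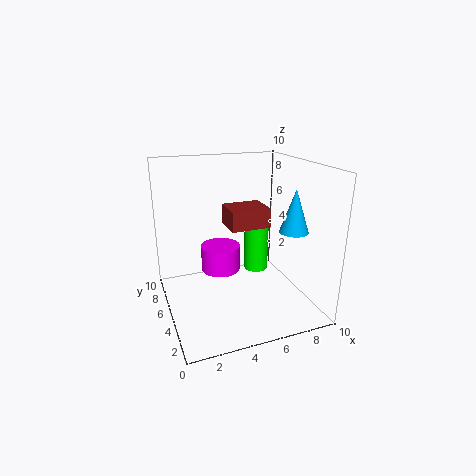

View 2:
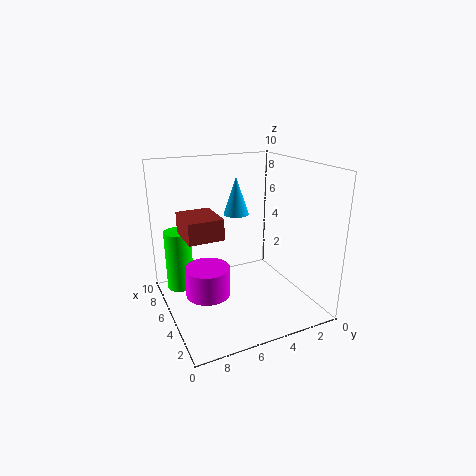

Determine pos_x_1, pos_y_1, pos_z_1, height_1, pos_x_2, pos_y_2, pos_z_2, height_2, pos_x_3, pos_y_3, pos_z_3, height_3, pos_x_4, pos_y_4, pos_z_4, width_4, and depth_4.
pos_x_1 = 8.5
pos_y_1 = 3.5
pos_z_1 = 5.5
height_1 = 3
pos_x_2 = 8
pos_y_2 = 8.5
pos_z_2 = 0.5
height_2 = 4.5
pos_x_3 = 4.5
pos_y_3 = 7.5
pos_z_3 = 1.5
height_3 = 2
pos_x_4 = 5
pos_y_4 = 6
pos_z_4 = 5
width_4 = 3
depth_4 = 2.5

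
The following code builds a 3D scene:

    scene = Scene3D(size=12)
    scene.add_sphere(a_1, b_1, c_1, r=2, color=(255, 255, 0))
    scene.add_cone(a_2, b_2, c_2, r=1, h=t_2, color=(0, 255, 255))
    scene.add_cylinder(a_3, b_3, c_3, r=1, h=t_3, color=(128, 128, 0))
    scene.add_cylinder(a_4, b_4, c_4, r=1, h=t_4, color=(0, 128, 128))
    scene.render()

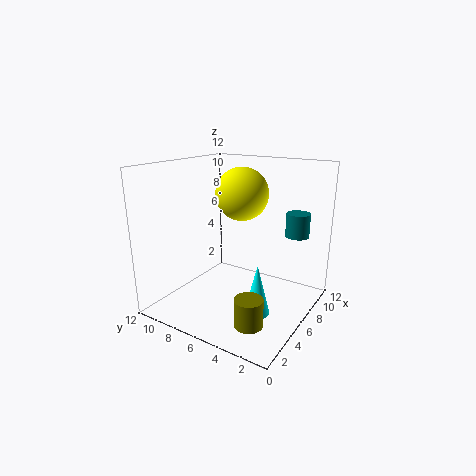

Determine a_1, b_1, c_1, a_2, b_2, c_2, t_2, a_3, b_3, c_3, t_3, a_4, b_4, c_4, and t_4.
a_1 = 5; b_1 = 5; c_1 = 10; a_2 = 4; b_2 = 3; c_2 = 1; t_2 = 4; a_3 = 1; b_3 = 2; c_3 = 2; t_3 = 2; a_4 = 9; b_4 = 2; c_4 = 6; t_4 = 2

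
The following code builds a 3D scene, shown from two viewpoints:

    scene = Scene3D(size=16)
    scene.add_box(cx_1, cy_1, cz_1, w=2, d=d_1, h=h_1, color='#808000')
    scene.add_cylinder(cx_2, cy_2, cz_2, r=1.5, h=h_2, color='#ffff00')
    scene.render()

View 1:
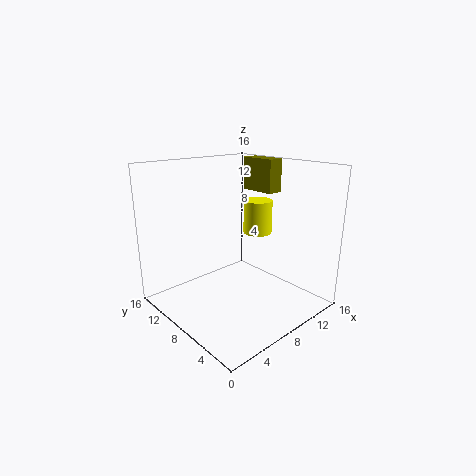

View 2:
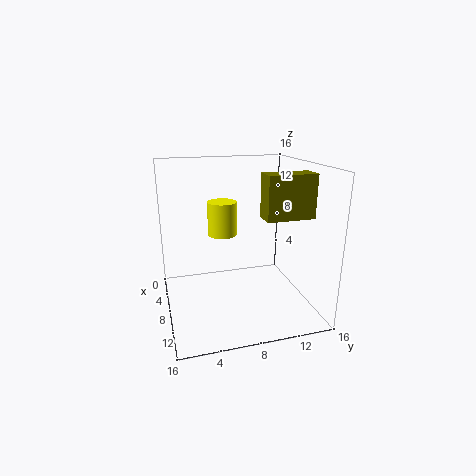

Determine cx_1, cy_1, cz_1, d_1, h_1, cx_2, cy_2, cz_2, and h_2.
cx_1 = 13.5, cy_1 = 8.5, cz_1 = 12, d_1 = 4.5, h_1 = 4, cx_2 = 9, cy_2 = 6, cz_2 = 9, h_2 = 3.5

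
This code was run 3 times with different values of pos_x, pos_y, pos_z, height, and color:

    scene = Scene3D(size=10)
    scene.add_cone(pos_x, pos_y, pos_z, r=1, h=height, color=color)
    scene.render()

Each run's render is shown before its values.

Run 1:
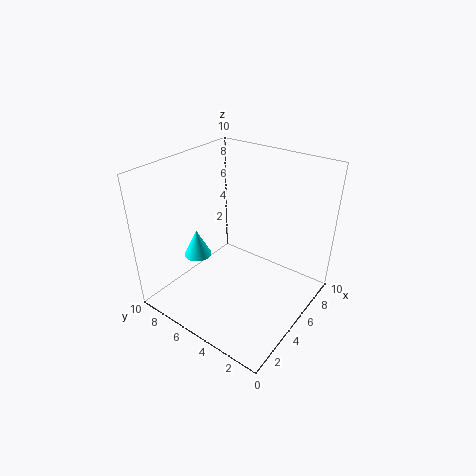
pos_x = 4; pos_y = 8; pos_z = 3; height = 2; color = 'cyan'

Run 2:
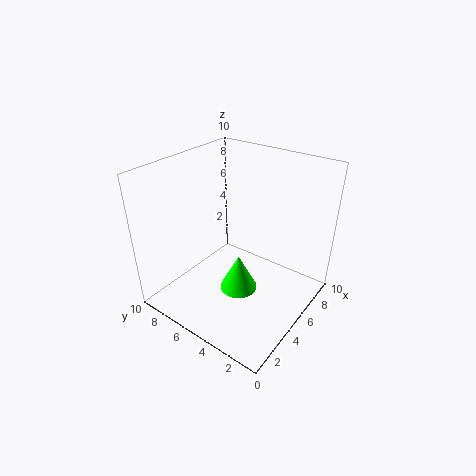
pos_x = 1; pos_y = 2; pos_z = 5; height = 2; color = 'lime'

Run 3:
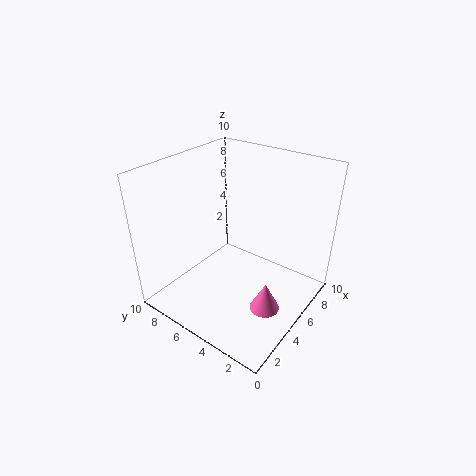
pos_x = 4; pos_y = 2; pos_z = 1; height = 2; color = 'hotpink'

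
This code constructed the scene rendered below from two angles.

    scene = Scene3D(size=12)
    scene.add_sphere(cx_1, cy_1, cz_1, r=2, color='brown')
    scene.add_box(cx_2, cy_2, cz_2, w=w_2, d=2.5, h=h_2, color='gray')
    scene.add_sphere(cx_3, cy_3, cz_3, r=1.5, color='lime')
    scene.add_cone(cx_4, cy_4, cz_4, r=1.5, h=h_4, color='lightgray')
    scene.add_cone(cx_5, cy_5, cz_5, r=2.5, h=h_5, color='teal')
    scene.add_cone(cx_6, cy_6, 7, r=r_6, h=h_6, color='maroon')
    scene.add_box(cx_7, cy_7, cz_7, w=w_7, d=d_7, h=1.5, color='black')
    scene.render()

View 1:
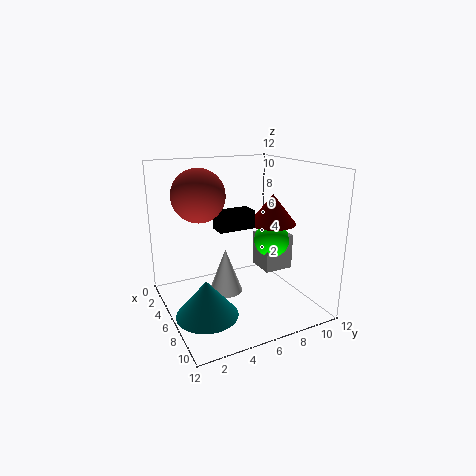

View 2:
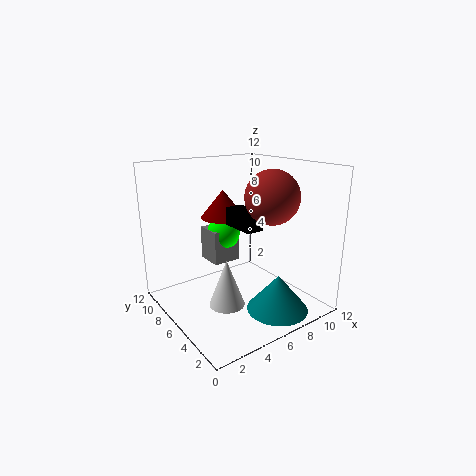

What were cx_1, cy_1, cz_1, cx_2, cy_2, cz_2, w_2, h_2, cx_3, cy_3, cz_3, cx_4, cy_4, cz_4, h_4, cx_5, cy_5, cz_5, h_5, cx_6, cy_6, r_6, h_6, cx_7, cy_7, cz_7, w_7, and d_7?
cx_1 = 6.5; cy_1 = 2.5; cz_1 = 10; cx_2 = 5; cy_2 = 8; cz_2 = 3; w_2 = 2.5; h_2 = 3; cx_3 = 6.5; cy_3 = 9; cz_3 = 5.5; cx_4 = 4.5; cy_4 = 5.5; cz_4 = 0.5; h_4 = 4; cx_5 = 7.5; cy_5 = 2.5; cz_5 = 0.5; h_5 = 3; cx_6 = 6.5; cy_6 = 9; r_6 = 2; h_6 = 2.5; cx_7 = 5.5; cy_7 = 4; cz_7 = 7; w_7 = 1.5; d_7 = 3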